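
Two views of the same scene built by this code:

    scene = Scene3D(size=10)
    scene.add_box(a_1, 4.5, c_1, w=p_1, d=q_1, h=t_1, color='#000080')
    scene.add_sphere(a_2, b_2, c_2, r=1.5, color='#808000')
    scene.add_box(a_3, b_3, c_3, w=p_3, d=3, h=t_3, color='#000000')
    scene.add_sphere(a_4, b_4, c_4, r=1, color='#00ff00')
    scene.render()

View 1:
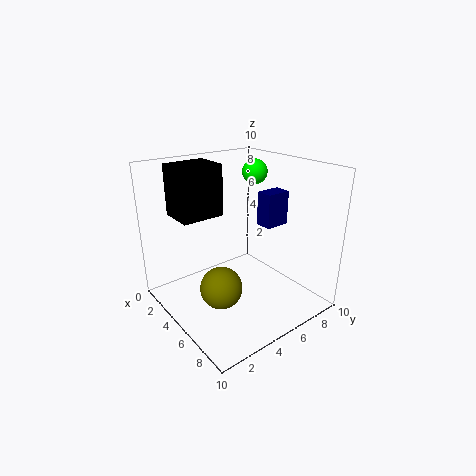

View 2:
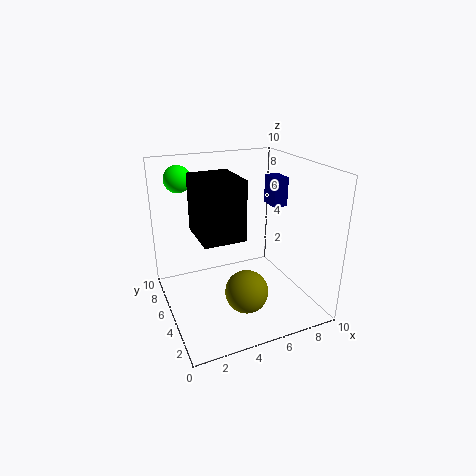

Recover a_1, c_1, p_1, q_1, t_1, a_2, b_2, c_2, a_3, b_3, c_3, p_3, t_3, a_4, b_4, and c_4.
a_1 = 7.5, c_1 = 7, p_1 = 1, q_1 = 1.5, t_1 = 2, a_2 = 5, b_2 = 3.5, c_2 = 1.5, a_3 = 1.5, b_3 = 1.5, c_3 = 6.5, p_3 = 2.5, t_3 = 3.5, a_4 = 2, b_4 = 9, c_4 = 8.5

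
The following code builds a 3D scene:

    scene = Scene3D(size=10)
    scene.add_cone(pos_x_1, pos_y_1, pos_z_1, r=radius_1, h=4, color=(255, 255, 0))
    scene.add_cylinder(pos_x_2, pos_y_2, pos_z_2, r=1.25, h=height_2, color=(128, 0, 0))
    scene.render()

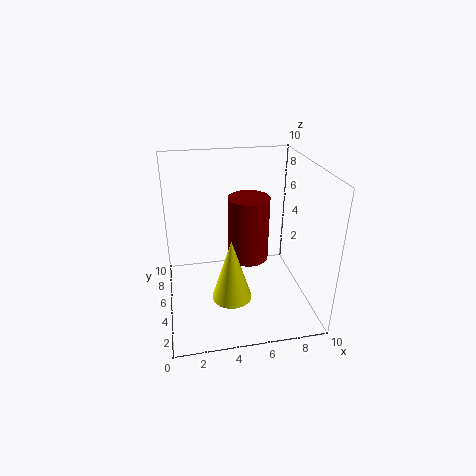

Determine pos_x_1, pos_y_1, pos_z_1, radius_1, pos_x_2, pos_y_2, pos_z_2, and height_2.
pos_x_1 = 4, pos_y_1 = 2, pos_z_1 = 2.5, radius_1 = 1.25, pos_x_2 = 5.25, pos_y_2 = 3, pos_z_2 = 4.75, height_2 = 4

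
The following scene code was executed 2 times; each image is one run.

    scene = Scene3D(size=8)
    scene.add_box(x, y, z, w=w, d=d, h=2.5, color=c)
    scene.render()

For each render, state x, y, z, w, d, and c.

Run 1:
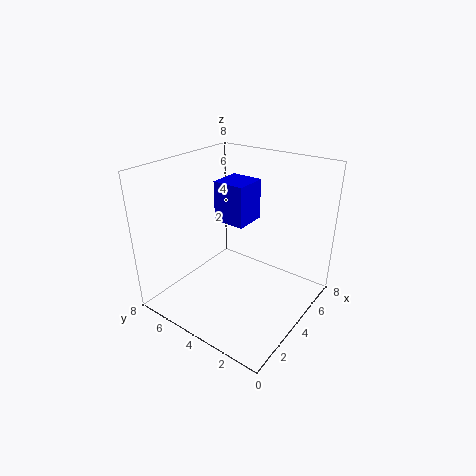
x = 5, y = 4.5, z = 4, w = 2, d = 2, c = 'blue'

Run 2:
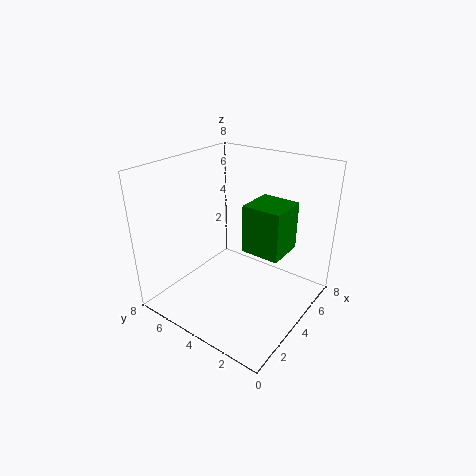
x = 3, y = 1, z = 4, w = 2, d = 2, c = 'green'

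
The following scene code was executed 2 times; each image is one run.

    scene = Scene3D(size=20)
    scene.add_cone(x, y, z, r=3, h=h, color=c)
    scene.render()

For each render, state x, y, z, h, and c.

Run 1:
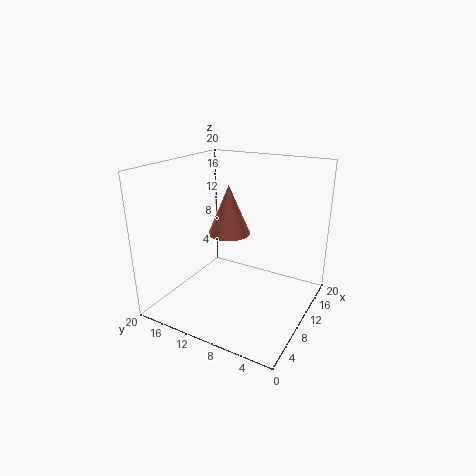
x = 11; y = 12; z = 10; h = 7; c = 'salmon'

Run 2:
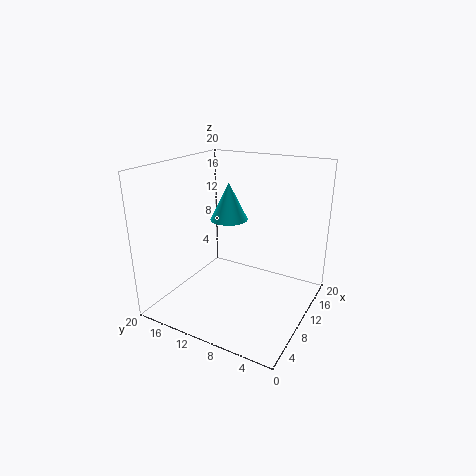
x = 16; y = 15; z = 10; h = 6; c = 'cyan'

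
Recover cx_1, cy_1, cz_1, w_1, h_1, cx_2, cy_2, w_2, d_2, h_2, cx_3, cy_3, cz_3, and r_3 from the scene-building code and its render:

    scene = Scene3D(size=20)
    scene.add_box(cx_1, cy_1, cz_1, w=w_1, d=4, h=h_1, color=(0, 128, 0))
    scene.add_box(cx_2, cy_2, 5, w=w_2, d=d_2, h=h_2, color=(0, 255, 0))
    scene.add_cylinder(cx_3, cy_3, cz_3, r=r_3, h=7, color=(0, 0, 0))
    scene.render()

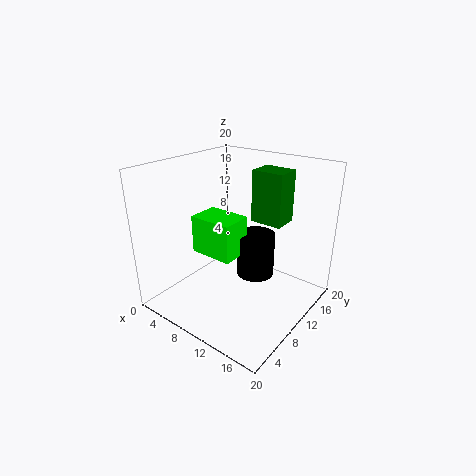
cx_1 = 8
cy_1 = 16
cz_1 = 10
w_1 = 5
h_1 = 8
cx_2 = 1
cy_2 = 10
w_2 = 7
d_2 = 5
h_2 = 6
cx_3 = 9
cy_3 = 16
cz_3 = 1
r_3 = 3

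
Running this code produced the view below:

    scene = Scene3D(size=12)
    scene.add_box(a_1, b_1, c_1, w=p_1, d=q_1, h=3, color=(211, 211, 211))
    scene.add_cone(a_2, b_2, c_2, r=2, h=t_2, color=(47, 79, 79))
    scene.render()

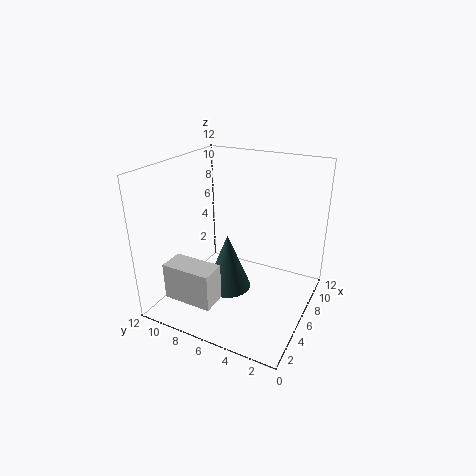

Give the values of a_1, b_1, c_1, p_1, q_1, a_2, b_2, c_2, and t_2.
a_1 = 1; b_1 = 6; c_1 = 2; p_1 = 2; q_1 = 4; a_2 = 6; b_2 = 7; c_2 = 1; t_2 = 5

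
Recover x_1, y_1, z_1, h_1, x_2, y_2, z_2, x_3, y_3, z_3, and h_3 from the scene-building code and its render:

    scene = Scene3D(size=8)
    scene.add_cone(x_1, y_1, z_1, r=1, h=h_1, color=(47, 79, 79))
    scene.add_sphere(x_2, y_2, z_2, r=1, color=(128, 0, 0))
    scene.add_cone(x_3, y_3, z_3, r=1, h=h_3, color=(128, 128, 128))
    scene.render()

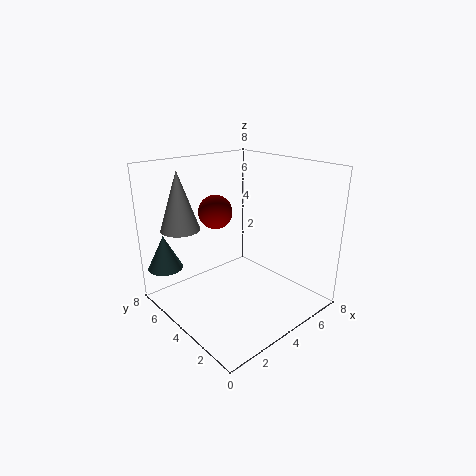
x_1 = 1
y_1 = 7
z_1 = 2
h_1 = 2
x_2 = 4
y_2 = 6
z_2 = 5
x_3 = 1
y_3 = 5
z_3 = 5
h_3 = 3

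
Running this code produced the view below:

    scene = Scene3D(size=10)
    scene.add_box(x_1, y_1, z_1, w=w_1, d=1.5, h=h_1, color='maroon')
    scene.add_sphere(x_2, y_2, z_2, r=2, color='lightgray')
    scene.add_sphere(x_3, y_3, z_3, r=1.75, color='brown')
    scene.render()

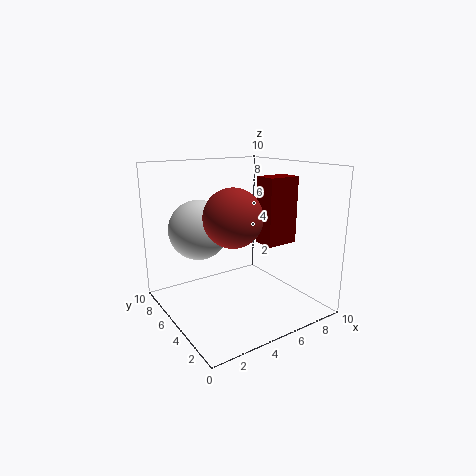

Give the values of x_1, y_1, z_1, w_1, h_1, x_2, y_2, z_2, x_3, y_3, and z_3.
x_1 = 6
y_1 = 2.75
z_1 = 4.75
w_1 = 2.25
h_1 = 4.5
x_2 = 2.5
y_2 = 6
z_2 = 5.75
x_3 = 3
y_3 = 2.5
z_3 = 7.25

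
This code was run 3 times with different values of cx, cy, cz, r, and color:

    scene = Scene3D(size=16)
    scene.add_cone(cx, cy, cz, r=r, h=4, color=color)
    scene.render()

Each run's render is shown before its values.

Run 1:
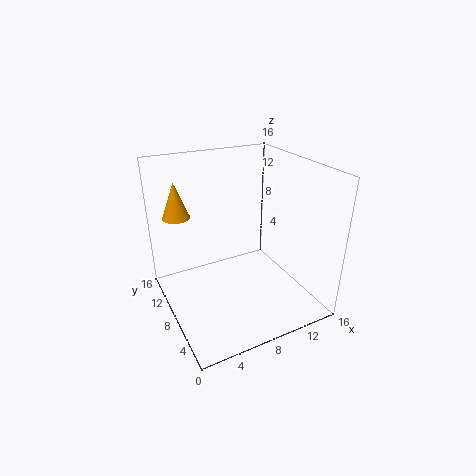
cx = 2.25, cy = 11.5, cz = 10.25, r = 1.5, color = 'orange'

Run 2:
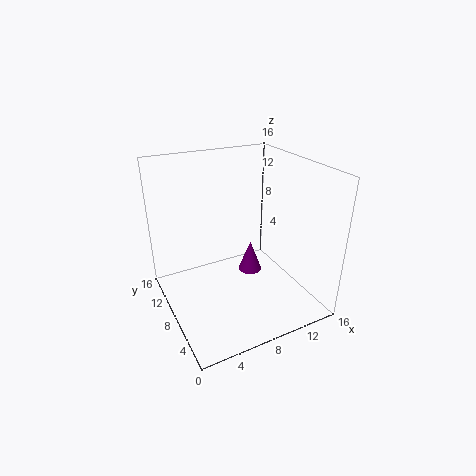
cx = 11.5, cy = 11.25, cz = 1, r = 1.5, color = 'purple'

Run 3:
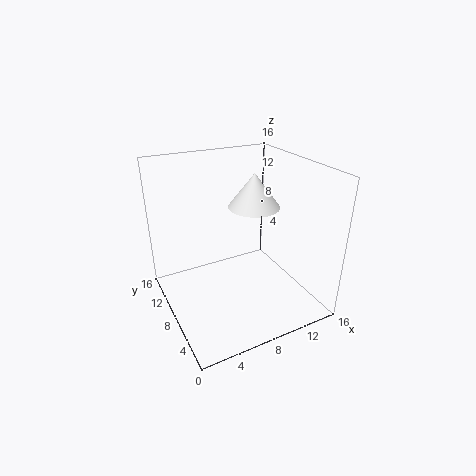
cx = 11, cy = 9.75, cz = 10.5, r = 3, color = 'white'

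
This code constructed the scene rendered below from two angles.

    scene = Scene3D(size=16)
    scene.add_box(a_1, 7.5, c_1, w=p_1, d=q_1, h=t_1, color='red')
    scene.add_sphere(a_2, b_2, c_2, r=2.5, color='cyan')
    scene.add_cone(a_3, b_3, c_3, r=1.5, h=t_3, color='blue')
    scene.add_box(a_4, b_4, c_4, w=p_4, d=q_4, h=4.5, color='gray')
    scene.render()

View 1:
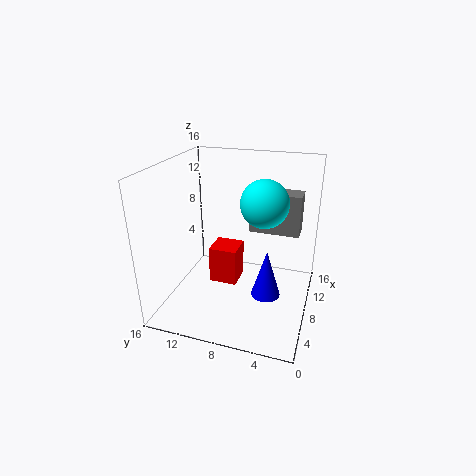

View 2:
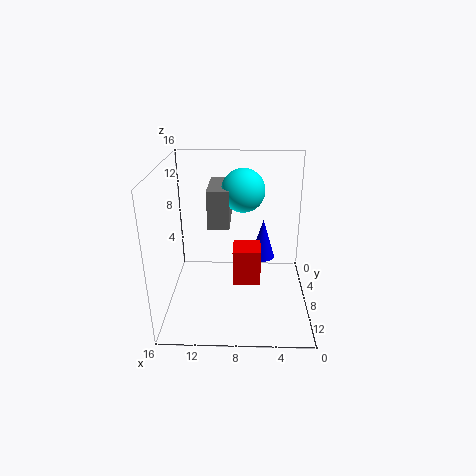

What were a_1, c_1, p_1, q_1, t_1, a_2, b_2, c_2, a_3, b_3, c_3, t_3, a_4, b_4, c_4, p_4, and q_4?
a_1 = 5.5
c_1 = 3.5
p_1 = 3
q_1 = 3
t_1 = 4
a_2 = 7.5
b_2 = 5
c_2 = 12.5
a_3 = 5
b_3 = 4
c_3 = 3.5
t_3 = 5
a_4 = 9
b_4 = 1.5
c_4 = 8.5
p_4 = 2.5
q_4 = 5.5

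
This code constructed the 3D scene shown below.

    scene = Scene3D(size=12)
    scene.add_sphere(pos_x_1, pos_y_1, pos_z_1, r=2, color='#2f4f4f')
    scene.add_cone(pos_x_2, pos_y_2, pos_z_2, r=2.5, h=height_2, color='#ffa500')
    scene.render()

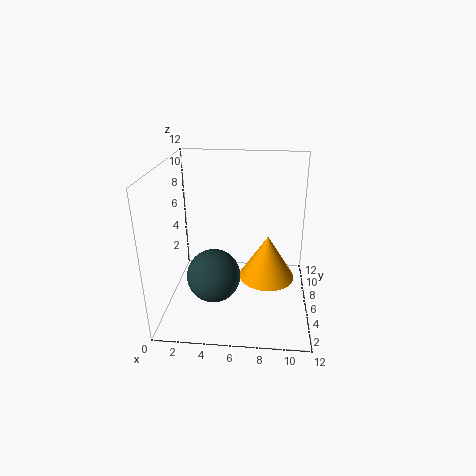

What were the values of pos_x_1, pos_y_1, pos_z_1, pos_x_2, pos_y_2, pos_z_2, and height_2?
pos_x_1 = 4.5; pos_y_1 = 2.5; pos_z_1 = 4.5; pos_x_2 = 8.5; pos_y_2 = 7.5; pos_z_2 = 1.5; height_2 = 4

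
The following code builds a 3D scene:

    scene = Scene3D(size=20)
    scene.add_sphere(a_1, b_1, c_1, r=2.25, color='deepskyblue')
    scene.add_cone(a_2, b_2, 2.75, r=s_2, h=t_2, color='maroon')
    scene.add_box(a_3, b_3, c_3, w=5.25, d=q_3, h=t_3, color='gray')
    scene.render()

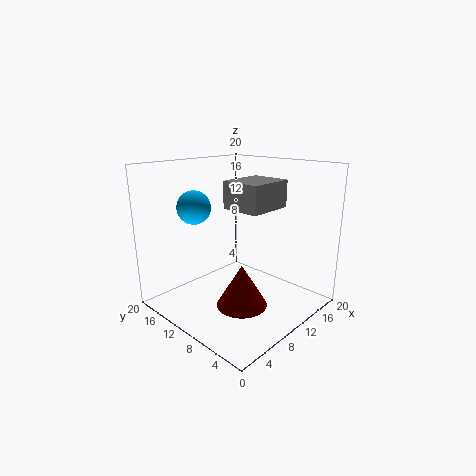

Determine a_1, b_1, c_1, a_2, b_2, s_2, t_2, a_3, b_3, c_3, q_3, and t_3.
a_1 = 5.5; b_1 = 13.75; c_1 = 14.5; a_2 = 6.5; b_2 = 6; s_2 = 3.25; t_2 = 5.5; a_3 = 3.25; b_3 = 1.25; c_3 = 16.25; q_3 = 4.5; t_3 = 3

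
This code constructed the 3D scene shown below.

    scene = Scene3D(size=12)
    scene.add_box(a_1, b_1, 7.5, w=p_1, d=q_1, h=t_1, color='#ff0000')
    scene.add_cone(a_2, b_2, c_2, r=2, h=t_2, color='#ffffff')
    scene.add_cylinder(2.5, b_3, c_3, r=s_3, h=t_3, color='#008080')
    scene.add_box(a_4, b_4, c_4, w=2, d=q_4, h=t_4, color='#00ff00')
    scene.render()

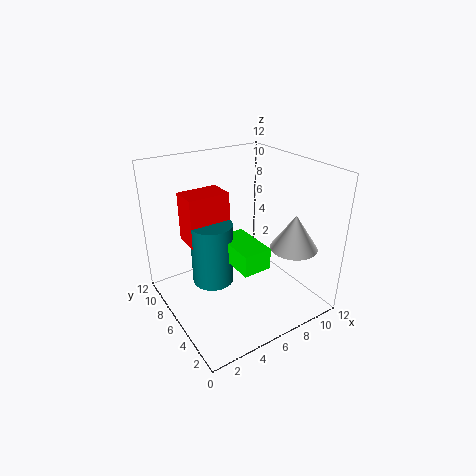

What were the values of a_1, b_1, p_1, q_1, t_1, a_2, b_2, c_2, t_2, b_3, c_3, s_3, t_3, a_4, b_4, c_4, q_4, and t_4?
a_1 = 1, b_1 = 4, p_1 = 3, q_1 = 2, t_1 = 3.5, a_2 = 10, b_2 = 3.5, c_2 = 5, t_2 = 3, b_3 = 4, c_3 = 4.5, s_3 = 1.5, t_3 = 4.5, a_4 = 3, b_4 = 0.5, c_4 = 6.5, q_4 = 3.5, t_4 = 1.5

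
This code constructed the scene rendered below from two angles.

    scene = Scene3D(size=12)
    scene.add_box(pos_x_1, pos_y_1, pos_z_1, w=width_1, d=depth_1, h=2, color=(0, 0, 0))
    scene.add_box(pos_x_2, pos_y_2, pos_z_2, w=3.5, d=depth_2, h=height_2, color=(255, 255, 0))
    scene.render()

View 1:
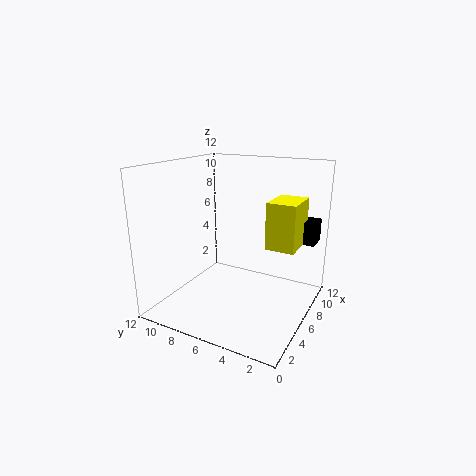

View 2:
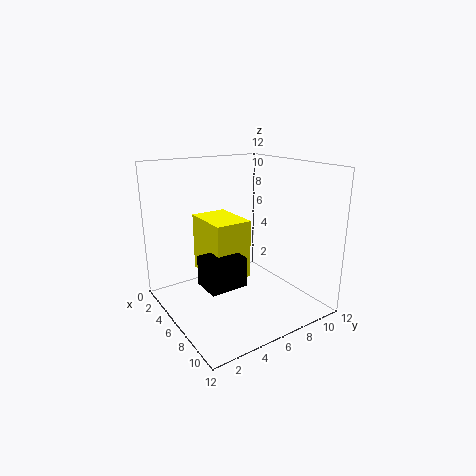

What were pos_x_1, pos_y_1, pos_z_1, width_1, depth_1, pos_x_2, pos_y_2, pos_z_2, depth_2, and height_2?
pos_x_1 = 9.5, pos_y_1 = 0.5, pos_z_1 = 5, width_1 = 2, depth_1 = 2.5, pos_x_2 = 7, pos_y_2 = 1.5, pos_z_2 = 5, depth_2 = 2.5, height_2 = 4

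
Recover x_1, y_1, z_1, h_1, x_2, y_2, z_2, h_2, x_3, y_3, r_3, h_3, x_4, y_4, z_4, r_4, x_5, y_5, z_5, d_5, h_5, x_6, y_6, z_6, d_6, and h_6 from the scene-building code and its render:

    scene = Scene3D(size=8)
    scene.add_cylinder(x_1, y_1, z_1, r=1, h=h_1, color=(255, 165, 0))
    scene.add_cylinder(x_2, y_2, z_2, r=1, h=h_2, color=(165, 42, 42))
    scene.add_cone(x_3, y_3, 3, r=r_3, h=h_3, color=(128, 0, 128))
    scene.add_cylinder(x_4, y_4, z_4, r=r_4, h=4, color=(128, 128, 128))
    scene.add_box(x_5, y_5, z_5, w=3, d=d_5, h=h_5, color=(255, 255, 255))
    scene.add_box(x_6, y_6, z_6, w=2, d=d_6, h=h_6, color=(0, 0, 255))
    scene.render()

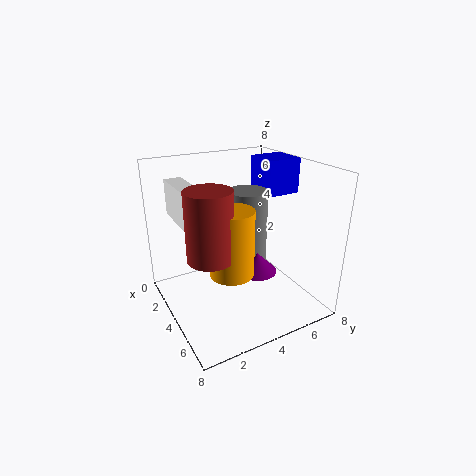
x_1 = 7; y_1 = 2; z_1 = 4; h_1 = 3; x_2 = 7; y_2 = 1; z_2 = 5; h_2 = 3; x_3 = 6; y_3 = 4; r_3 = 1; h_3 = 1; x_4 = 5; y_4 = 4; z_4 = 3; r_4 = 1; x_5 = 1; y_5 = 1; z_5 = 5; d_5 = 1; h_5 = 2; x_6 = 2; y_6 = 6; z_6 = 6; d_6 = 2; h_6 = 2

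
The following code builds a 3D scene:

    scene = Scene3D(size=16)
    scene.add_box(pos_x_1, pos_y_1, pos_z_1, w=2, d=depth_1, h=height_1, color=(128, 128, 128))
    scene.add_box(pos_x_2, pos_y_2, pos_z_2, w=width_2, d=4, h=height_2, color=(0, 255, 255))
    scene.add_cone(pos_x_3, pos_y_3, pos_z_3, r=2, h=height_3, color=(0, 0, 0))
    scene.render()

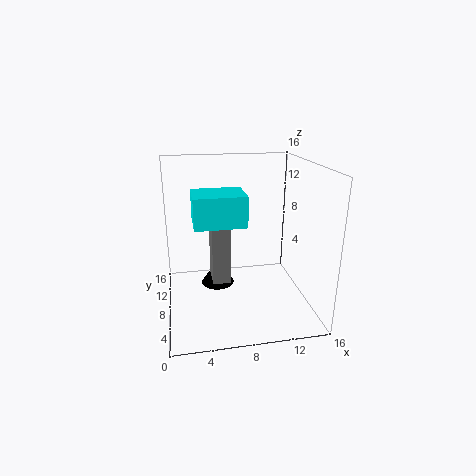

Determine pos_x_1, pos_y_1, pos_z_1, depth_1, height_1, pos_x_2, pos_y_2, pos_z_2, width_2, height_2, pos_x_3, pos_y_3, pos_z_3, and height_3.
pos_x_1 = 5
pos_y_1 = 7
pos_z_1 = 3
depth_1 = 3
height_1 = 7
pos_x_2 = 3
pos_y_2 = 3
pos_z_2 = 11
width_2 = 5
height_2 = 3
pos_x_3 = 6
pos_y_3 = 11
pos_z_3 = 1
height_3 = 3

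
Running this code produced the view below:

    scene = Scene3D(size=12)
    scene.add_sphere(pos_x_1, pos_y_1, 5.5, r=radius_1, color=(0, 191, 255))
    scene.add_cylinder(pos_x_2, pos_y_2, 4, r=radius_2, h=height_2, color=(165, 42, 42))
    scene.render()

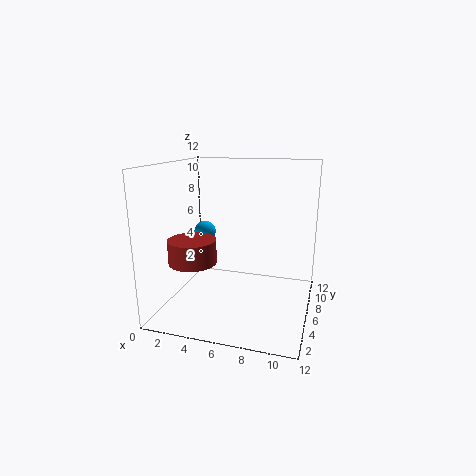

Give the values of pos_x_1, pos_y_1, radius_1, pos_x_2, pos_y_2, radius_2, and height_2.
pos_x_1 = 2; pos_y_1 = 8.5; radius_1 = 1; pos_x_2 = 2.5; pos_y_2 = 4.5; radius_2 = 2; height_2 = 2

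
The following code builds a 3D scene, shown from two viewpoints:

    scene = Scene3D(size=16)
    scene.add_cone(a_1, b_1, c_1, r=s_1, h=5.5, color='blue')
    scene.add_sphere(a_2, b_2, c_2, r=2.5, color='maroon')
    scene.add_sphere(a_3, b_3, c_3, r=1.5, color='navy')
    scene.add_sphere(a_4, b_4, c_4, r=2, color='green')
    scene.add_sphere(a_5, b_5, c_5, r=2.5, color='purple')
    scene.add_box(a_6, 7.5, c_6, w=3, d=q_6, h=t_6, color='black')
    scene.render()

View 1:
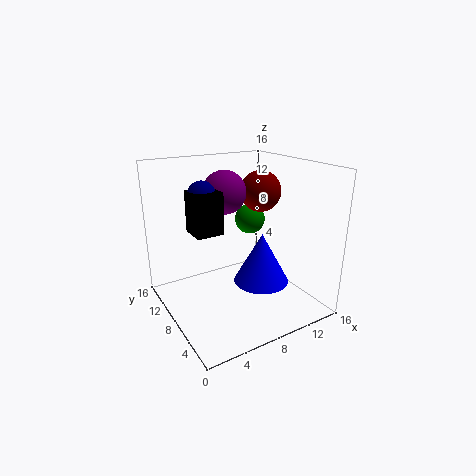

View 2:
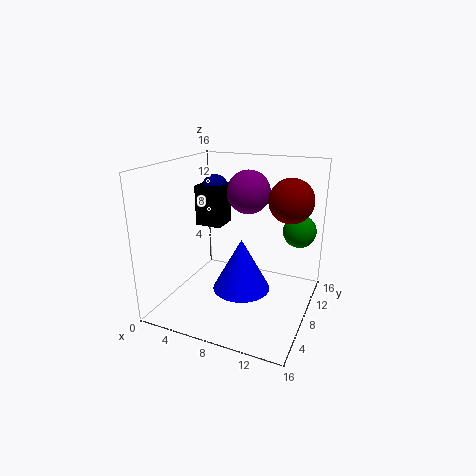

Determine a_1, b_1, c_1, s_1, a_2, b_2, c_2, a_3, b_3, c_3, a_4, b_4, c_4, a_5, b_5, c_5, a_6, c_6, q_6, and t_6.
a_1 = 9.5
b_1 = 5.5
c_1 = 3.5
s_1 = 3
a_2 = 13
b_2 = 11
c_2 = 12
a_3 = 4.5
b_3 = 9.5
c_3 = 13
a_4 = 13.5
b_4 = 14
c_4 = 7.5
a_5 = 8
b_5 = 11
c_5 = 12.5
a_6 = 3
c_6 = 9
q_6 = 3
t_6 = 4.5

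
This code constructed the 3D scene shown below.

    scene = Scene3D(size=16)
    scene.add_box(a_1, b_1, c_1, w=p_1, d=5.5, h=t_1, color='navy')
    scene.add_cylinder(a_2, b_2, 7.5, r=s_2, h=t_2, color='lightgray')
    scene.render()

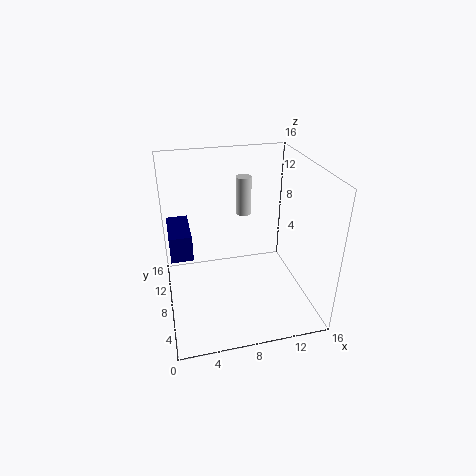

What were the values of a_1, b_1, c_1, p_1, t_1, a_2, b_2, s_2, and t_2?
a_1 = 0.5
b_1 = 8.5
c_1 = 5.5
p_1 = 2.5
t_1 = 3
a_2 = 10.5
b_2 = 15
s_2 = 1
t_2 = 5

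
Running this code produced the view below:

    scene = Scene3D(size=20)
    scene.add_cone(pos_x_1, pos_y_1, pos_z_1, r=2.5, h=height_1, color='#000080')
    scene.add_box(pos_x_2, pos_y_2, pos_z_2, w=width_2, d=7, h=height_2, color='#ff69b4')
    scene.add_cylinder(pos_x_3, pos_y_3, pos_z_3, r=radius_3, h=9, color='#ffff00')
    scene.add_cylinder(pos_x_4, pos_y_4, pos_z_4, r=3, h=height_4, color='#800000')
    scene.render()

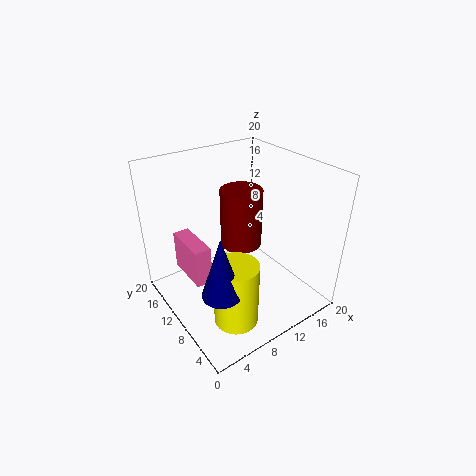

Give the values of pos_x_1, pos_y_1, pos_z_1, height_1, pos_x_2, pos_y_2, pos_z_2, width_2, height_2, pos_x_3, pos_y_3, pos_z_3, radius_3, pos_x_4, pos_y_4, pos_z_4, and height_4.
pos_x_1 = 4; pos_y_1 = 5; pos_z_1 = 6.5; height_1 = 8; pos_x_2 = 4.5; pos_y_2 = 12.5; pos_z_2 = 2; width_2 = 2.5; height_2 = 6; pos_x_3 = 6.5; pos_y_3 = 5.5; pos_z_3 = 0.5; radius_3 = 3; pos_x_4 = 12; pos_y_4 = 12; pos_z_4 = 7.5; height_4 = 8.5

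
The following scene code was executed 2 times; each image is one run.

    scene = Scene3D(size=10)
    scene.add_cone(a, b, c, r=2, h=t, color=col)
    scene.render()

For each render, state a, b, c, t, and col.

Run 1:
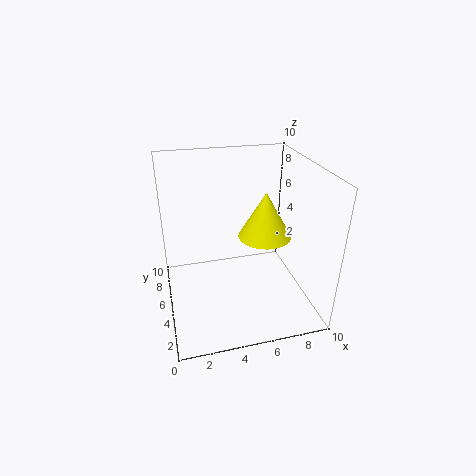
a = 7.5, b = 6.5, c = 4, t = 3.5, col = 'yellow'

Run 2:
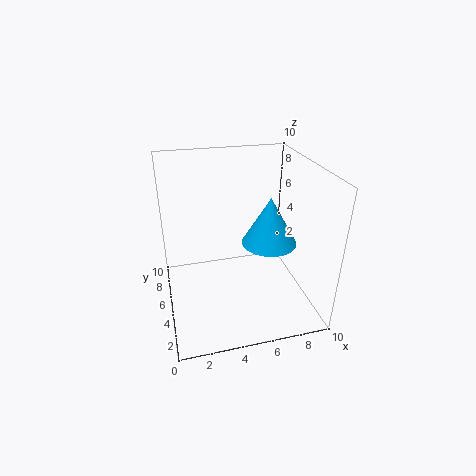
a = 7.5, b = 5.5, c = 4, t = 3.5, col = 'deepskyblue'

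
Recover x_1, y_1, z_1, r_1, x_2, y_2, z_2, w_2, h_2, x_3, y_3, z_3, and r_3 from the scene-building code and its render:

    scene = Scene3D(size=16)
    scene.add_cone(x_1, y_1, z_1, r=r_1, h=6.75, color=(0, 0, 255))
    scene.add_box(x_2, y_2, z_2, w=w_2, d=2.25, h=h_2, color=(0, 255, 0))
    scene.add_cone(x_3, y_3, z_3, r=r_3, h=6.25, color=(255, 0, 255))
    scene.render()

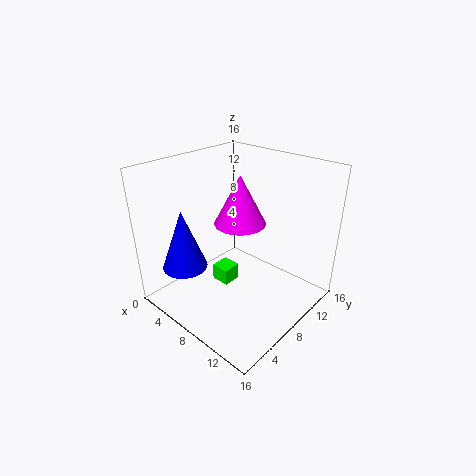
x_1 = 4
y_1 = 3.5
z_1 = 4.75
r_1 = 2.5
x_2 = 4.25
y_2 = 7.5
z_2 = 1
w_2 = 2.25
h_2 = 2
x_3 = 4.75
y_3 = 12
z_3 = 7.25
r_3 = 3.25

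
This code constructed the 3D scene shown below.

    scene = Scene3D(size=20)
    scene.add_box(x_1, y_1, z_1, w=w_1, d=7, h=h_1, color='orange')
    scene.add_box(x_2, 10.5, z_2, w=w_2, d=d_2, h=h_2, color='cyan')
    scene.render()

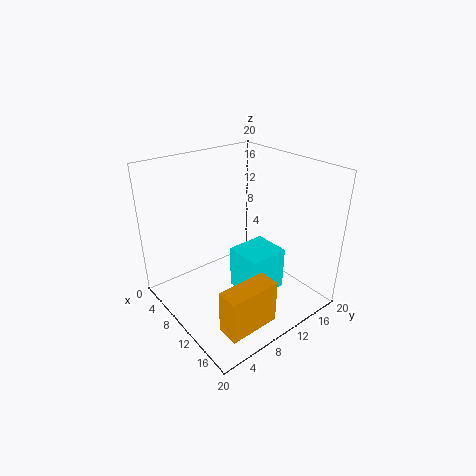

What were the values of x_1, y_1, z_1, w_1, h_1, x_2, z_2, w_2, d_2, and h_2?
x_1 = 15; y_1 = 3; z_1 = 1; w_1 = 3; h_1 = 6; x_2 = 7.5; z_2 = 0.5; w_2 = 5.5; d_2 = 6; h_2 = 6.5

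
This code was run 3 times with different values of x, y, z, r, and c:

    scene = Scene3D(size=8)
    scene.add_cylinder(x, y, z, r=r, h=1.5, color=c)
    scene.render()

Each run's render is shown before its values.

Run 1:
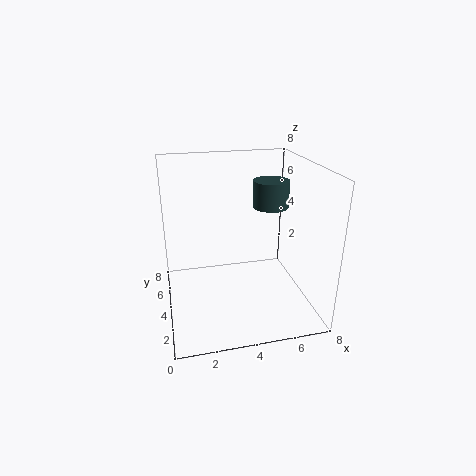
x = 6, y = 4.5, z = 5.5, r = 1, c = 'darkslategray'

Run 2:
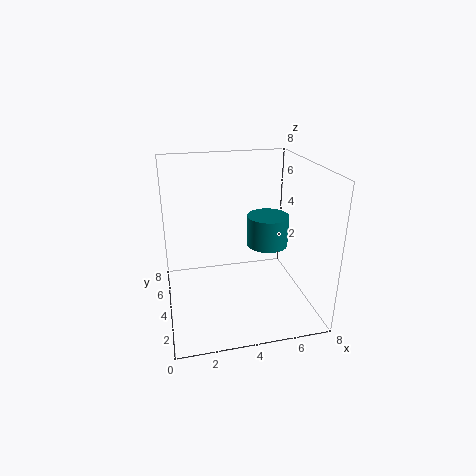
x = 5, y = 2, z = 4.5, r = 1, c = 'teal'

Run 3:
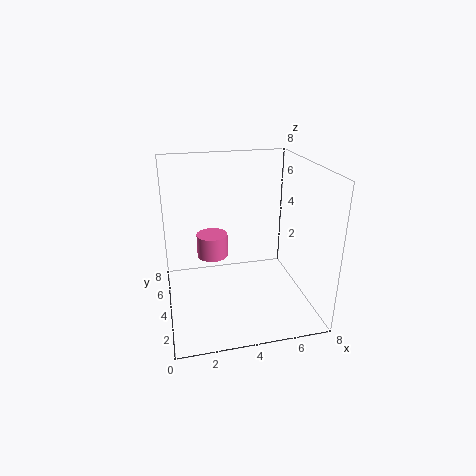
x = 3, y = 7, z = 1.5, r = 1, c = 'hotpink'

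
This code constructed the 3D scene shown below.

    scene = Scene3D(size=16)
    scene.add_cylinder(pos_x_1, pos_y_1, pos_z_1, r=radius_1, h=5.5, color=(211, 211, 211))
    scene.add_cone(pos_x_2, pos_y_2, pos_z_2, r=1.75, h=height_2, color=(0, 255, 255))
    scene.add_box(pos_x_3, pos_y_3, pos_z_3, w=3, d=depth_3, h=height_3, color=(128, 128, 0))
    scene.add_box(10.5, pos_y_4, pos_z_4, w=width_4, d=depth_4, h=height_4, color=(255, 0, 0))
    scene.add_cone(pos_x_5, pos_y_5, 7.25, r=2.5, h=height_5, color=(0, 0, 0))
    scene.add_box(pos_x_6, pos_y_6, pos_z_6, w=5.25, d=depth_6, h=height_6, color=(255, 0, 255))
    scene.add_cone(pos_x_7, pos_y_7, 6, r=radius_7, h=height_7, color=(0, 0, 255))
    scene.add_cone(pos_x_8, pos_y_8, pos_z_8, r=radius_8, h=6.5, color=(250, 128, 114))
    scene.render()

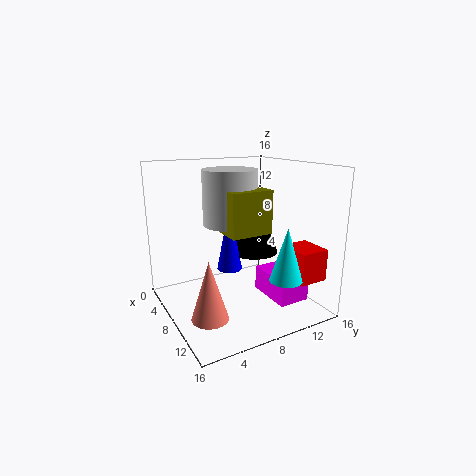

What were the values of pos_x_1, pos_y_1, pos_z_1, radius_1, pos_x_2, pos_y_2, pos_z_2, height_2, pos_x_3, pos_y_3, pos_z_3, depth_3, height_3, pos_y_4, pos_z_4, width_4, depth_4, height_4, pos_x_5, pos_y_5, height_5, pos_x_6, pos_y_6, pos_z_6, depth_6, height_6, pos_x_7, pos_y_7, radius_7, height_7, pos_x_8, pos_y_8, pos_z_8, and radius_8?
pos_x_1 = 9.5, pos_y_1 = 6.25, pos_z_1 = 10.25, radius_1 = 2.75, pos_x_2 = 13, pos_y_2 = 11, pos_z_2 = 4.25, height_2 = 5.75, pos_x_3 = 10, pos_y_3 = 4.75, pos_z_3 = 9.75, depth_3 = 4.25, height_3 = 4.25, pos_y_4 = 12.25, pos_z_4 = 3.75, width_4 = 3.75, depth_4 = 3.25, height_4 = 3.5, pos_x_5 = 10.5, pos_y_5 = 8.5, height_5 = 5.75, pos_x_6 = 8.25, pos_y_6 = 10.25, pos_z_6 = 1.5, depth_6 = 3.5, height_6 = 2.75, pos_x_7 = 10.75, pos_y_7 = 5.5, radius_7 = 1.25, height_7 = 6.5, pos_x_8 = 10, pos_y_8 = 3.5, pos_z_8 = 0.25, radius_8 = 2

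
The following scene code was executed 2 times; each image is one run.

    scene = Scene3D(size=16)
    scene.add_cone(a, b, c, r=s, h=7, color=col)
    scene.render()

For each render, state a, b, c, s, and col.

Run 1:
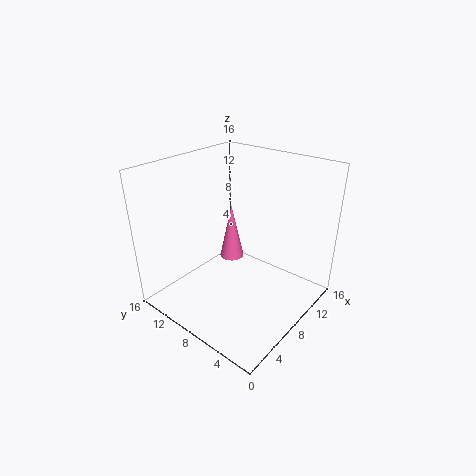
a = 11
b = 11.5
c = 3
s = 1.5
col = 'hotpink'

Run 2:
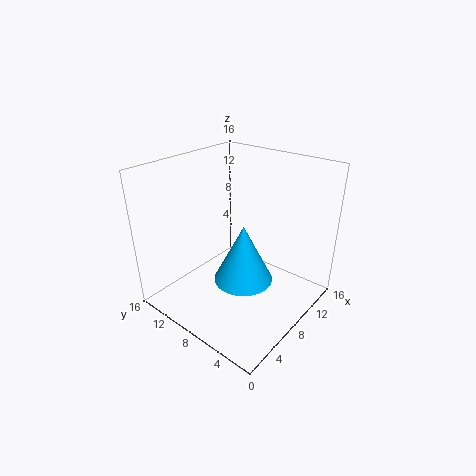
a = 9
b = 8
c = 2
s = 3.5
col = 'deepskyblue'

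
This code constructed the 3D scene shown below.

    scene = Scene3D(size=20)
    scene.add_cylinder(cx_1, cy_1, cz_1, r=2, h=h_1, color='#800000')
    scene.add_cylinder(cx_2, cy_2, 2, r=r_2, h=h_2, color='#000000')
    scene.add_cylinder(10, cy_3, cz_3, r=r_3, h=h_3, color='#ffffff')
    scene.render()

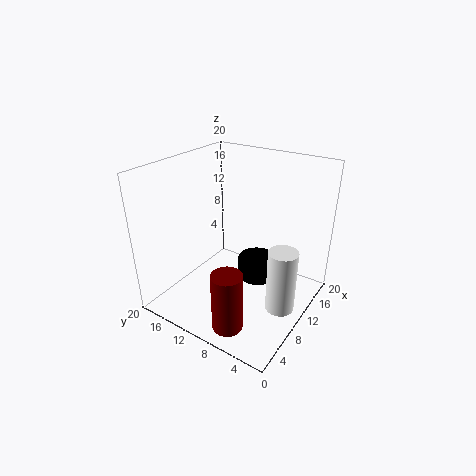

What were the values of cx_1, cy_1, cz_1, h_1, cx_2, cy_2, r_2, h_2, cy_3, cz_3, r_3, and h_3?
cx_1 = 3
cy_1 = 7
cz_1 = 1
h_1 = 8
cx_2 = 14
cy_2 = 9
r_2 = 3
h_2 = 3
cy_3 = 3
cz_3 = 1
r_3 = 2
h_3 = 9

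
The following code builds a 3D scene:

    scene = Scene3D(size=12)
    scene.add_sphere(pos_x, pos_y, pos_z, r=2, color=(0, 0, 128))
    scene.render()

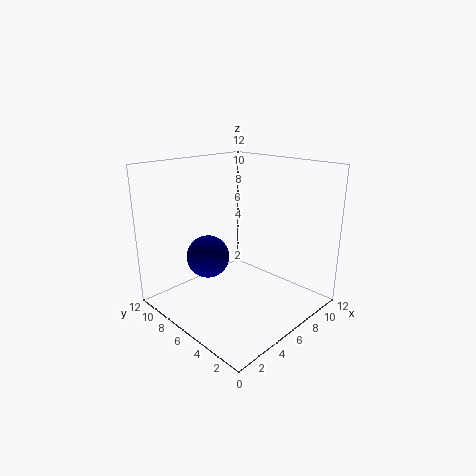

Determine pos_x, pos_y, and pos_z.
pos_x = 6
pos_y = 10
pos_z = 3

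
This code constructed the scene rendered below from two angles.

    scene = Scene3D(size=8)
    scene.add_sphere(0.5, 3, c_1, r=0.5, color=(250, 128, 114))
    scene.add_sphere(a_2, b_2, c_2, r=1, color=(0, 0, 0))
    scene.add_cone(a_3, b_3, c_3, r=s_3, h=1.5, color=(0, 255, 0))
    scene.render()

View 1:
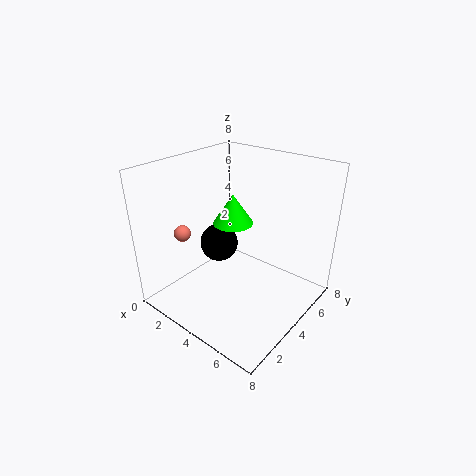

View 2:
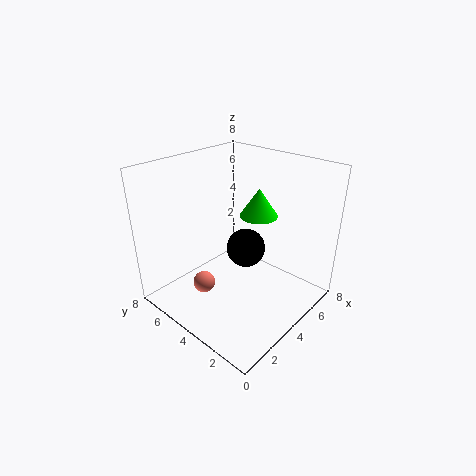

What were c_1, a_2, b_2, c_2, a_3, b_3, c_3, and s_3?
c_1 = 3.5, a_2 = 3.5, b_2 = 3, c_2 = 4, a_3 = 4.5, b_3 = 3, c_3 = 5.5, s_3 = 1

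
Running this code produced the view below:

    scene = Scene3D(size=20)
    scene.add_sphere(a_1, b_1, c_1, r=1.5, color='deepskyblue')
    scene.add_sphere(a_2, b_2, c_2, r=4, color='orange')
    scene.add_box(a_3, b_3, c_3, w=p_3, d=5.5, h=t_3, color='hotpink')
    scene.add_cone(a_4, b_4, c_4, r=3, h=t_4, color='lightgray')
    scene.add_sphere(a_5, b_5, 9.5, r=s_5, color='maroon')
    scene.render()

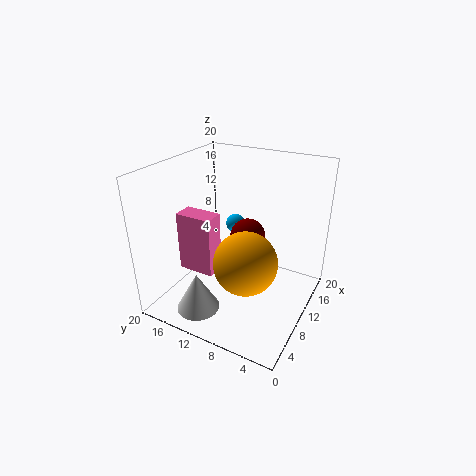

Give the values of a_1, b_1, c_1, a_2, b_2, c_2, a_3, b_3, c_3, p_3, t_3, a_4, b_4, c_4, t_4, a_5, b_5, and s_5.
a_1 = 16.5, b_1 = 14, c_1 = 8.5, a_2 = 5.5, b_2 = 6.5, c_2 = 9.5, a_3 = 8, b_3 = 13.5, c_3 = 3.5, p_3 = 3, t_3 = 9, a_4 = 4.5, b_4 = 13.5, c_4 = 0.5, t_4 = 5.5, a_5 = 12, b_5 = 9.5, s_5 = 2.5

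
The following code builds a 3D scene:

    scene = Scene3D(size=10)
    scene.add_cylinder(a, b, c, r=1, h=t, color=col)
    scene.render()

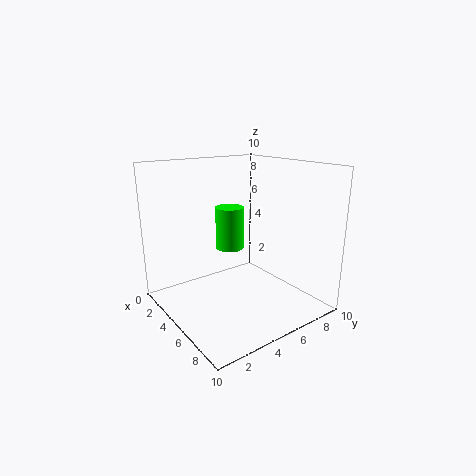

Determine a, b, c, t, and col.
a = 4; b = 5; c = 4; t = 3; col = 'lime'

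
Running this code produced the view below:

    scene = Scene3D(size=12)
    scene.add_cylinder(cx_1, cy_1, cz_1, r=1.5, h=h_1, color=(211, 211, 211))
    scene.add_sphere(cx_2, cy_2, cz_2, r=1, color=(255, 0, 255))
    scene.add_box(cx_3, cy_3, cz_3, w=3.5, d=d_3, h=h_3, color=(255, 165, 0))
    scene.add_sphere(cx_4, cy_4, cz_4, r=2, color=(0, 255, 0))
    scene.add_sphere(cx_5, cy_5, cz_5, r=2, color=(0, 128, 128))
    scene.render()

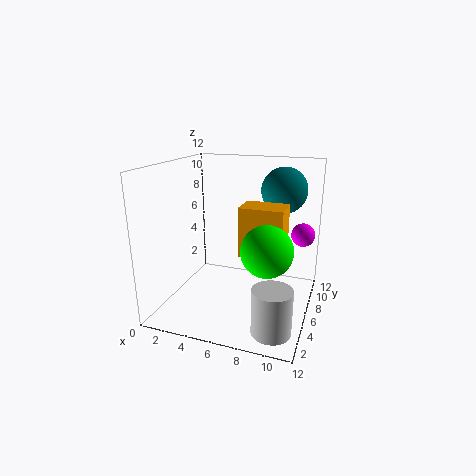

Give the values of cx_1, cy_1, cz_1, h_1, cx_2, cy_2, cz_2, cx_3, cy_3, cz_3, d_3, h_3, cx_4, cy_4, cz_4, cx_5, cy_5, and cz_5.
cx_1 = 10, cy_1 = 2, cz_1 = 0.5, h_1 = 3.5, cx_2 = 11, cy_2 = 8.5, cz_2 = 6, cx_3 = 6.5, cy_3 = 4.5, cz_3 = 5, d_3 = 2.5, h_3 = 4, cx_4 = 9, cy_4 = 4, cz_4 = 6, cx_5 = 9, cy_5 = 9.5, cz_5 = 9.5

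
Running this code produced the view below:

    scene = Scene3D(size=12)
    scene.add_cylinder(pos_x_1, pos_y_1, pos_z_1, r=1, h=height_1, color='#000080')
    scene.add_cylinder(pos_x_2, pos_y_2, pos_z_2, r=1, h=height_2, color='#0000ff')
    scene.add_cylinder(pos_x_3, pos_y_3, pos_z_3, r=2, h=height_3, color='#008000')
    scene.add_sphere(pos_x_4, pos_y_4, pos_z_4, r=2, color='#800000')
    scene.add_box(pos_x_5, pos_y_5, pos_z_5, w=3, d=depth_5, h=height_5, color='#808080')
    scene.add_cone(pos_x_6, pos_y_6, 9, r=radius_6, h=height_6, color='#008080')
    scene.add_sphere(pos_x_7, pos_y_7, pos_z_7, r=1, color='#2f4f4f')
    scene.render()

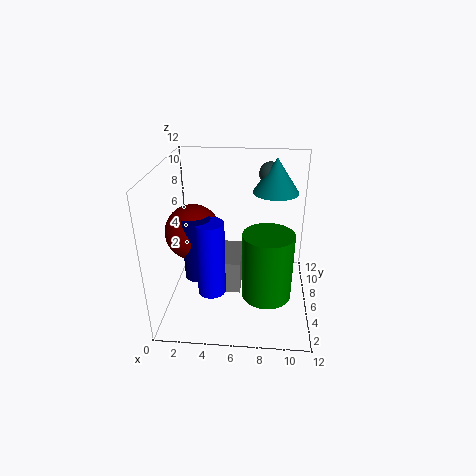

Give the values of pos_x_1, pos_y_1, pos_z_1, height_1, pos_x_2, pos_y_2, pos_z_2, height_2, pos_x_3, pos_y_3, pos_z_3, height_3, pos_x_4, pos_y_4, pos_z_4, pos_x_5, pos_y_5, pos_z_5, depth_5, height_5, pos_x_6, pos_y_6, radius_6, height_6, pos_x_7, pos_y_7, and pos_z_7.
pos_x_1 = 3.5
pos_y_1 = 2
pos_z_1 = 5
height_1 = 4.5
pos_x_2 = 4.5
pos_y_2 = 1.5
pos_z_2 = 4
height_2 = 5.5
pos_x_3 = 8.5
pos_y_3 = 4
pos_z_3 = 2
height_3 = 5.5
pos_x_4 = 3
pos_y_4 = 3
pos_z_4 = 8
pos_x_5 = 3.5
pos_y_5 = 2
pos_z_5 = 3.5
depth_5 = 3.5
height_5 = 2.5
pos_x_6 = 9
pos_y_6 = 9
radius_6 = 2
height_6 = 3
pos_x_7 = 8.5
pos_y_7 = 9.5
pos_z_7 = 10.5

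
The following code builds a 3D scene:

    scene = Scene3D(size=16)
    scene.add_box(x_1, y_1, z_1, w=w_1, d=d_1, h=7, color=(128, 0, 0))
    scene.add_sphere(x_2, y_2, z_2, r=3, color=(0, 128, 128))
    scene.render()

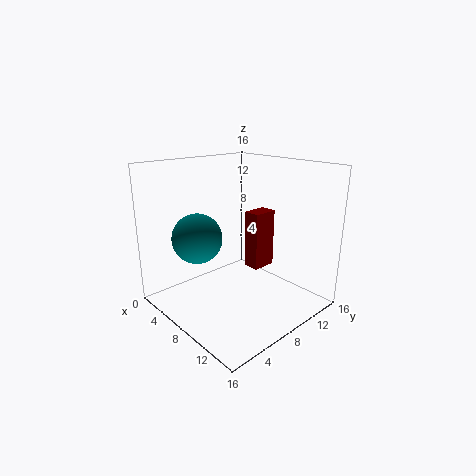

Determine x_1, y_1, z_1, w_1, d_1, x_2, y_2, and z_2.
x_1 = 6, y_1 = 11, z_1 = 3, w_1 = 2, d_1 = 3, x_2 = 3, y_2 = 6, z_2 = 7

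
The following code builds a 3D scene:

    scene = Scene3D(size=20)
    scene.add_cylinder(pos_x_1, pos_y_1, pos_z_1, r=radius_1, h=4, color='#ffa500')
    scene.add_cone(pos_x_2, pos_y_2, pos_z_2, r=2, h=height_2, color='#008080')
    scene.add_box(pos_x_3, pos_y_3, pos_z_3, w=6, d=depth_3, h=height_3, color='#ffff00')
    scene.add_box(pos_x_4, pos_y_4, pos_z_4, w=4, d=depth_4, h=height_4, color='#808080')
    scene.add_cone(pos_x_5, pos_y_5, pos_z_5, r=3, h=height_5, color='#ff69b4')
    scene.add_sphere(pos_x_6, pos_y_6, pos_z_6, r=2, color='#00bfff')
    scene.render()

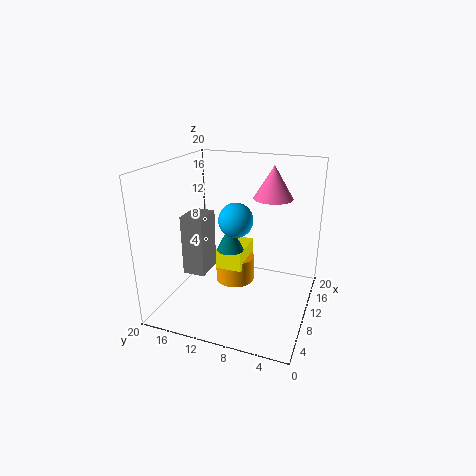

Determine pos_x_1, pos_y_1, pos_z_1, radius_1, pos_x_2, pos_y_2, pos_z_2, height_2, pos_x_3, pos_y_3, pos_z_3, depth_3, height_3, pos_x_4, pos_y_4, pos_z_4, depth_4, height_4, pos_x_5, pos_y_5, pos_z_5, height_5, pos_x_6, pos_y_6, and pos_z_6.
pos_x_1 = 14; pos_y_1 = 12; pos_z_1 = 1; radius_1 = 3; pos_x_2 = 12; pos_y_2 = 12; pos_z_2 = 7; height_2 = 4; pos_x_3 = 11; pos_y_3 = 10; pos_z_3 = 4; depth_3 = 4; height_3 = 3; pos_x_4 = 5; pos_y_4 = 13; pos_z_4 = 6; depth_4 = 3; height_4 = 8; pos_x_5 = 17; pos_y_5 = 7; pos_z_5 = 14; height_5 = 5; pos_x_6 = 4; pos_y_6 = 8; pos_z_6 = 15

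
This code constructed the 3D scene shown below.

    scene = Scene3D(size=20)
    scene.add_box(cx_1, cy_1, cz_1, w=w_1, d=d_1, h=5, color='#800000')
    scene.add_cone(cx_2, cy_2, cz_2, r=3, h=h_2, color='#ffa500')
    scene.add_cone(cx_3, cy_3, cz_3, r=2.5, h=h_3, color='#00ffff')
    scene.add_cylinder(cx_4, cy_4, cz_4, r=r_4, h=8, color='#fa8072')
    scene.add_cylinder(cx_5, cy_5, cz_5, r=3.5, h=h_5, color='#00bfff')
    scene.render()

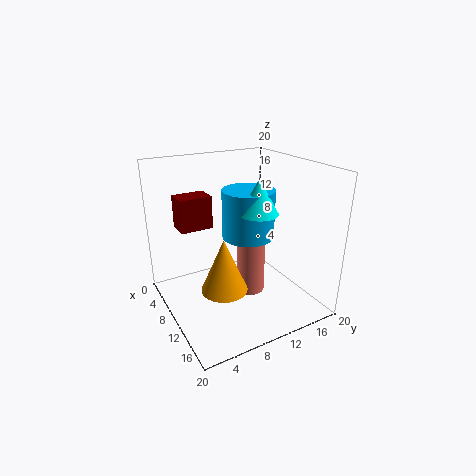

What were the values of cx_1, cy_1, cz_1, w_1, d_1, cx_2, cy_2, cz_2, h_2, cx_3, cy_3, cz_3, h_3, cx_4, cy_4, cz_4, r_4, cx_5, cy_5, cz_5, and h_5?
cx_1 = 0.5, cy_1 = 4, cz_1 = 9.5, w_1 = 3.5, d_1 = 5, cx_2 = 13.5, cy_2 = 6, cz_2 = 5, h_2 = 7, cx_3 = 13.5, cy_3 = 11, cz_3 = 14.5, h_3 = 4.5, cx_4 = 11, cy_4 = 11.5, cz_4 = 2, r_4 = 2, cx_5 = 11, cy_5 = 11, cz_5 = 10.5, h_5 = 6.5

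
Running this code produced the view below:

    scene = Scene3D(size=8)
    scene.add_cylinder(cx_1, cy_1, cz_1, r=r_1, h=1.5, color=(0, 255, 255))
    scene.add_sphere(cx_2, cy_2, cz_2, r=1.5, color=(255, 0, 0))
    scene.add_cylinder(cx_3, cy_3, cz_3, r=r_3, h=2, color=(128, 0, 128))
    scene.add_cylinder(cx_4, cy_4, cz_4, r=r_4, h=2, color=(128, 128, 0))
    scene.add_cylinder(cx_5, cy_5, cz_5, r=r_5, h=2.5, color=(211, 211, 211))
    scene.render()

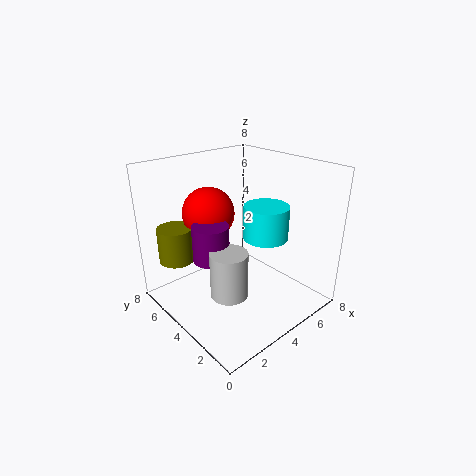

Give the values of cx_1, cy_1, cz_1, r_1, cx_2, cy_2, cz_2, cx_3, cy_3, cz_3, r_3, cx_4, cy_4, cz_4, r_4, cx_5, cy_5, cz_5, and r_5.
cx_1 = 3
cy_1 = 1
cz_1 = 5.5
r_1 = 1
cx_2 = 3.5
cy_2 = 6
cz_2 = 5
cx_3 = 2.5
cy_3 = 4.5
cz_3 = 3
r_3 = 1
cx_4 = 1.5
cy_4 = 6.5
cz_4 = 2.5
r_4 = 1
cx_5 = 2.5
cy_5 = 3
cz_5 = 1.5
r_5 = 1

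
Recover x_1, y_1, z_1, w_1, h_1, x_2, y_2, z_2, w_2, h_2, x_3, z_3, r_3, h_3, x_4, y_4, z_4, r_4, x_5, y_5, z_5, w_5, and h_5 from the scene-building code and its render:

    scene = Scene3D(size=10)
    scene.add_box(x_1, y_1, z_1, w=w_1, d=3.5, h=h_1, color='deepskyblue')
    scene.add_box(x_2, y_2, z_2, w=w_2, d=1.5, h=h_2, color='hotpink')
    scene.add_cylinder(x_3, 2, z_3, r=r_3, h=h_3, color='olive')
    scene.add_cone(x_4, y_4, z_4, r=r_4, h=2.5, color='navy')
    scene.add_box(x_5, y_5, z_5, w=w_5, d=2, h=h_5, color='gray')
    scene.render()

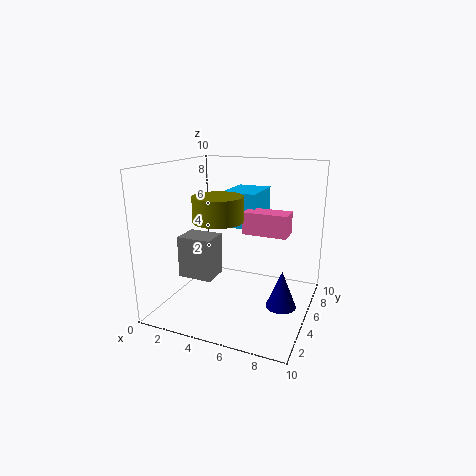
x_1 = 3.5, y_1 = 5.5, z_1 = 5.5, w_1 = 2.5, h_1 = 2.5, x_2 = 5.5, y_2 = 4.5, z_2 = 5.5, w_2 = 3, h_2 = 1.5, x_3 = 5, z_3 = 7, r_3 = 1.5, h_3 = 1.5, x_4 = 8.5, y_4 = 4, z_4 = 1, r_4 = 1, x_5 = 1, y_5 = 3.5, z_5 = 2, w_5 = 2.5, h_5 = 3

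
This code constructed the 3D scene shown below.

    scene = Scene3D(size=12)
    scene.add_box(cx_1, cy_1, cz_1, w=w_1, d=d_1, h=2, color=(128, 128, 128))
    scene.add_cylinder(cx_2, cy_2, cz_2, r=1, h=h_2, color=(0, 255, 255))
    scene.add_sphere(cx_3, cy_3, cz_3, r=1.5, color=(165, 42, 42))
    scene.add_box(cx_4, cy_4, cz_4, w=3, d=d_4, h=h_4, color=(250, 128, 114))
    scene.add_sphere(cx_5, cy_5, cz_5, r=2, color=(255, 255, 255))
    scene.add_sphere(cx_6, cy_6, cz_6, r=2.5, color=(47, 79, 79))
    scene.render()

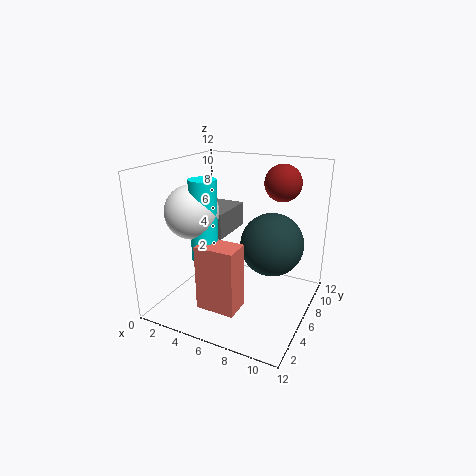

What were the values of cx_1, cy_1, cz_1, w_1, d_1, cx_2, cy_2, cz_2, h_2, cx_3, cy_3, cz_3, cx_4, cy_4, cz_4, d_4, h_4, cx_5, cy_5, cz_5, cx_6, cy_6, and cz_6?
cx_1 = 1.5; cy_1 = 4; cz_1 = 6.5; w_1 = 4; d_1 = 4; cx_2 = 5; cy_2 = 2.5; cz_2 = 5.5; h_2 = 6; cx_3 = 9; cy_3 = 8; cz_3 = 10.5; cx_4 = 5; cy_4 = 1; cz_4 = 2; d_4 = 2; h_4 = 5; cx_5 = 4; cy_5 = 2.5; cz_5 = 9; cx_6 = 9; cy_6 = 6; cz_6 = 6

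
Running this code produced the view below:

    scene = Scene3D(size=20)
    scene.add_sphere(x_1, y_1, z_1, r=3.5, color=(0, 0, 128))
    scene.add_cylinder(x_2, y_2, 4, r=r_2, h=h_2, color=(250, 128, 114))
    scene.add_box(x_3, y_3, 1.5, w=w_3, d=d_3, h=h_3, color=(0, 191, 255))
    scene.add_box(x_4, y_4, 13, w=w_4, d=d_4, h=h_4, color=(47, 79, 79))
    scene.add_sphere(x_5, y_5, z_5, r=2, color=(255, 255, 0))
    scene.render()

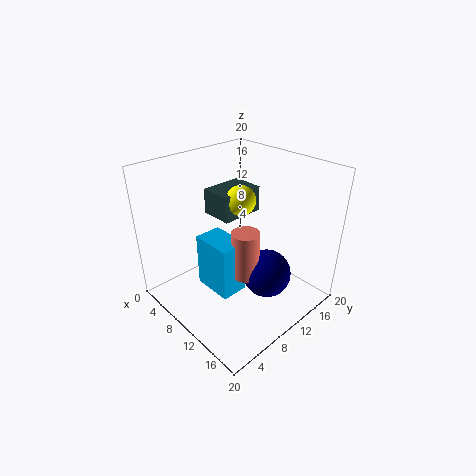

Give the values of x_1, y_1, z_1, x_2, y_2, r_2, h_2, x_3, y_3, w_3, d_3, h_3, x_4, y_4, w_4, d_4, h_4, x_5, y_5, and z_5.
x_1 = 13; y_1 = 13; z_1 = 4; x_2 = 11; y_2 = 10.5; r_2 = 2; h_2 = 7; x_3 = 5; y_3 = 6.5; w_3 = 6; d_3 = 4; h_3 = 8; x_4 = 5.5; y_4 = 8; w_4 = 4.5; d_4 = 6; h_4 = 3.5; x_5 = 10; y_5 = 10.5; z_5 = 15.5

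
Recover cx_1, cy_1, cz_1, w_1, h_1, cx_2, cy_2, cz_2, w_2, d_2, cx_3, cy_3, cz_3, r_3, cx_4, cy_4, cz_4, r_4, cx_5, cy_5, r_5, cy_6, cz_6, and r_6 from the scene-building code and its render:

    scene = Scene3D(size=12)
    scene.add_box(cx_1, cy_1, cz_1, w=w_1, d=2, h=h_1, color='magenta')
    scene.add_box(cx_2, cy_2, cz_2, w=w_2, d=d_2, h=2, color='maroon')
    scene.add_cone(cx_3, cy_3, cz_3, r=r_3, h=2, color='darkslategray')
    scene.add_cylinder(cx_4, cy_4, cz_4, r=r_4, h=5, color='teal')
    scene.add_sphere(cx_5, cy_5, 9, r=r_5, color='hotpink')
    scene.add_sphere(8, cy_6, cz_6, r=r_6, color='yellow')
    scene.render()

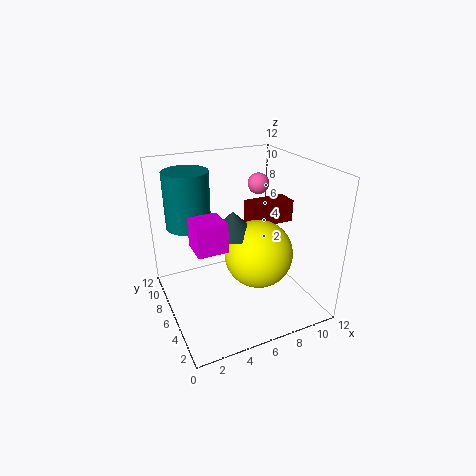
cx_1 = 1, cy_1 = 1, cz_1 = 8, w_1 = 2, h_1 = 2, cx_2 = 8, cy_2 = 7, cz_2 = 6, w_2 = 4, d_2 = 2, cx_3 = 6, cy_3 = 7, cz_3 = 6, r_3 = 2, cx_4 = 3, cy_4 = 10, cz_4 = 6, r_4 = 2, cx_5 = 10, cy_5 = 10, r_5 = 1, cy_6 = 6, cz_6 = 4, r_6 = 3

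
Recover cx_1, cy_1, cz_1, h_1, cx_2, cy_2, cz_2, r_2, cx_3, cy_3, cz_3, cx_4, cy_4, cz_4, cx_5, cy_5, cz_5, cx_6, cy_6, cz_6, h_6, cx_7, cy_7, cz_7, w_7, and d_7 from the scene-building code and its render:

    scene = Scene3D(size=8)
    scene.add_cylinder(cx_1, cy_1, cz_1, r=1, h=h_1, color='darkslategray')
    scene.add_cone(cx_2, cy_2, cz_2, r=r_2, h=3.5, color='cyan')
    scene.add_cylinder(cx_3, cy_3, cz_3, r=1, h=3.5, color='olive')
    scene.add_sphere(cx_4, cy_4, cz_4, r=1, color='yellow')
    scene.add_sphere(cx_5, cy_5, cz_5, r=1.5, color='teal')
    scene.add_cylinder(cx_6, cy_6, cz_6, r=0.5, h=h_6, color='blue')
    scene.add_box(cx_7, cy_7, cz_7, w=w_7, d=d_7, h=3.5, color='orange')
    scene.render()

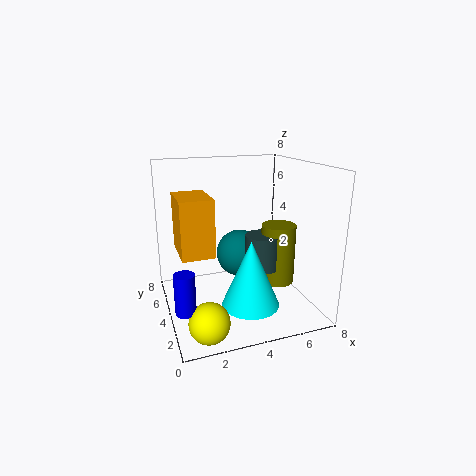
cx_1 = 5.5
cy_1 = 4
cz_1 = 2
h_1 = 2
cx_2 = 4
cy_2 = 2
cz_2 = 1
r_2 = 1.5
cx_3 = 6.5
cy_3 = 4
cz_3 = 1
cx_4 = 1.5
cy_4 = 1
cz_4 = 1
cx_5 = 5
cy_5 = 6.5
cz_5 = 2
cx_6 = 0.5
cy_6 = 1.5
cz_6 = 1.5
h_6 = 2
cx_7 = 1
cy_7 = 5
cz_7 = 2.5
w_7 = 2
d_7 = 3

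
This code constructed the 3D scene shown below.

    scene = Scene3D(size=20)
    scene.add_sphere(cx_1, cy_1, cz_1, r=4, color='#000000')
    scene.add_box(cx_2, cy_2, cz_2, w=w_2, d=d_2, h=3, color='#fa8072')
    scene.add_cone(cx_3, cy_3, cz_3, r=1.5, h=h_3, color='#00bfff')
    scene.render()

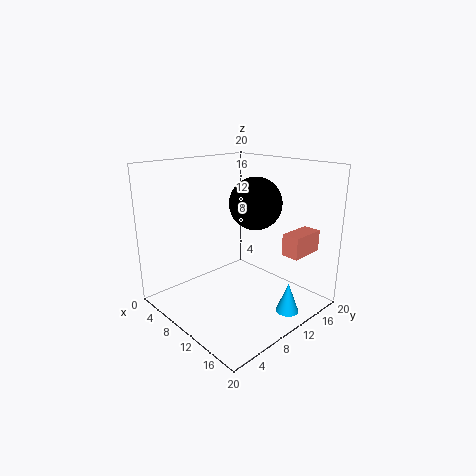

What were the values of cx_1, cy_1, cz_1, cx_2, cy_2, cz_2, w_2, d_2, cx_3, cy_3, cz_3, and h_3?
cx_1 = 8, cy_1 = 15.5, cz_1 = 13.5, cx_2 = 15, cy_2 = 13.5, cz_2 = 8, w_2 = 2.5, d_2 = 5, cx_3 = 18, cy_3 = 11.5, cz_3 = 1.5, h_3 = 4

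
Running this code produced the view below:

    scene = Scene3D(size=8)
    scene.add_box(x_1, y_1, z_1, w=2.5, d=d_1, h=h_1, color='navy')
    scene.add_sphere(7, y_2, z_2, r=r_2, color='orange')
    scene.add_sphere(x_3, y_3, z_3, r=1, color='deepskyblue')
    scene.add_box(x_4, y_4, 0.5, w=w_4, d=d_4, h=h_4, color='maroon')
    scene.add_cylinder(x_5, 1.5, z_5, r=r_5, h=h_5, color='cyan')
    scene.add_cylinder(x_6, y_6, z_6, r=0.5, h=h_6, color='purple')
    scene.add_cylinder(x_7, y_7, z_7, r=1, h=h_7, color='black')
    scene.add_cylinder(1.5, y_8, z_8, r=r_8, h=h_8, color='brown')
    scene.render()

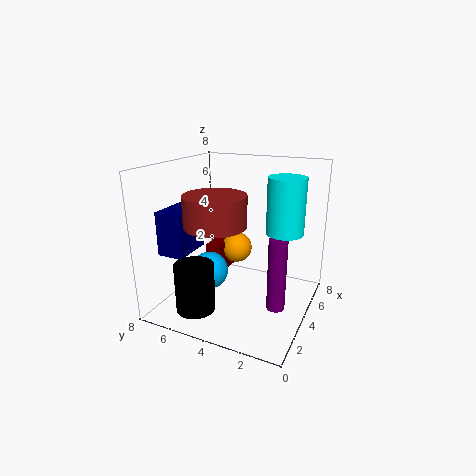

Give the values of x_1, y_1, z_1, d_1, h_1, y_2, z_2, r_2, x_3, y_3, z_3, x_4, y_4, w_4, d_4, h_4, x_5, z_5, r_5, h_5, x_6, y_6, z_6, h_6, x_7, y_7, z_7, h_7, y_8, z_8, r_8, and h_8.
x_1 = 2
y_1 = 6.5
z_1 = 3
d_1 = 1.5
h_1 = 2.5
y_2 = 5.5
z_2 = 2
r_2 = 1
x_3 = 2.5
y_3 = 5
z_3 = 2.5
x_4 = 5.5
y_4 = 6
w_4 = 2
d_4 = 1
h_4 = 2
x_5 = 4.5
z_5 = 4.5
r_5 = 1
h_5 = 3
x_6 = 3.5
y_6 = 1.5
z_6 = 0.5
h_6 = 4
x_7 = 1
y_7 = 5
z_7 = 1
h_7 = 2.5
y_8 = 4
z_8 = 5.5
r_8 = 1.5
h_8 = 1.5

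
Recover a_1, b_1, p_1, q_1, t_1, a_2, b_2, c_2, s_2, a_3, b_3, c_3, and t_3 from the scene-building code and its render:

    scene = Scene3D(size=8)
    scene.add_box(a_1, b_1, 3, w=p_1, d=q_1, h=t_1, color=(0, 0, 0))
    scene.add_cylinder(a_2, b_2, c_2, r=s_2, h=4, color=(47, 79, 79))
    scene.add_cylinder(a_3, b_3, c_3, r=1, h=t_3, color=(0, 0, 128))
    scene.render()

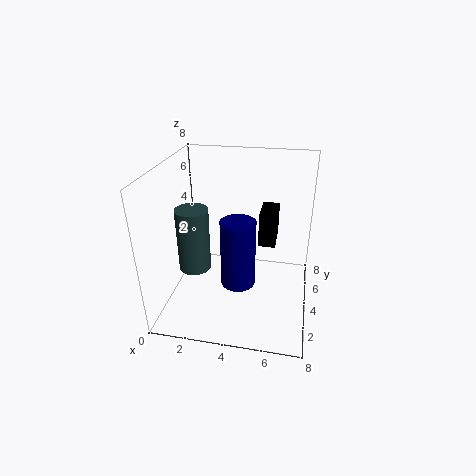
a_1 = 5, b_1 = 5, p_1 = 1, q_1 = 2, t_1 = 2, a_2 = 1, b_2 = 5, c_2 = 1, s_2 = 1, a_3 = 4, b_3 = 4, c_3 = 1, t_3 = 4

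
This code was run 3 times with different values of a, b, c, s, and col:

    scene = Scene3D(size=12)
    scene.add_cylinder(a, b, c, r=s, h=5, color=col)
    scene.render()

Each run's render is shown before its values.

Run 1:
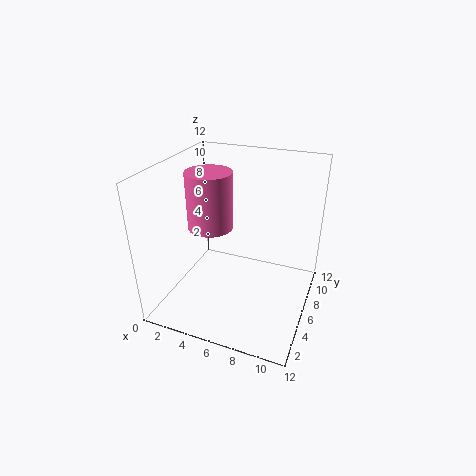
a = 3, b = 7, c = 6, s = 2, col = 'hotpink'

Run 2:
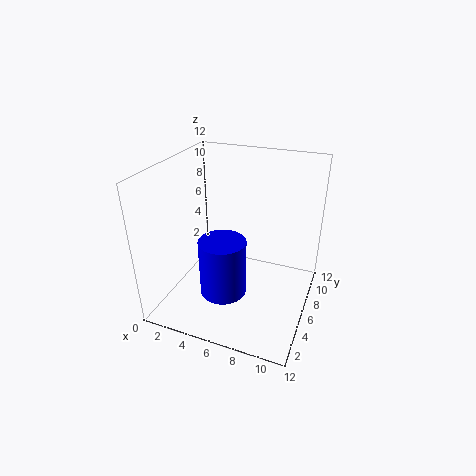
a = 5, b = 5, c = 1, s = 2, col = 'blue'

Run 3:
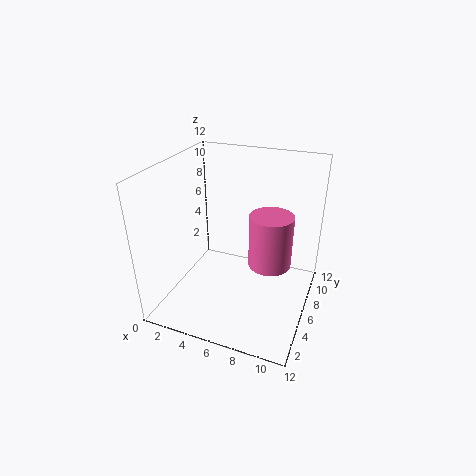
a = 8, b = 9, c = 2, s = 2, col = 'hotpink'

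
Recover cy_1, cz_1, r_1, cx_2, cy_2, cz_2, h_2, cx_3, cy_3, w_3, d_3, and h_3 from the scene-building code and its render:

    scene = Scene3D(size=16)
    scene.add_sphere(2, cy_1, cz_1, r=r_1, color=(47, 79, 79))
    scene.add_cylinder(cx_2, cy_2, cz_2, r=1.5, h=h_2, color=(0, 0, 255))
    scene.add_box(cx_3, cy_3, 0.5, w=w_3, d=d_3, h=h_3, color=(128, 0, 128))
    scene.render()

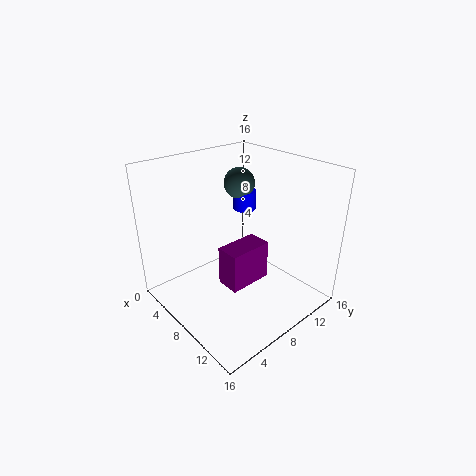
cy_1 = 13.5; cz_1 = 11.5; r_1 = 2; cx_2 = 2.5; cy_2 = 14; cz_2 = 8; h_2 = 2.5; cx_3 = 5; cy_3 = 7.5; w_3 = 3; d_3 = 5.5; h_3 = 5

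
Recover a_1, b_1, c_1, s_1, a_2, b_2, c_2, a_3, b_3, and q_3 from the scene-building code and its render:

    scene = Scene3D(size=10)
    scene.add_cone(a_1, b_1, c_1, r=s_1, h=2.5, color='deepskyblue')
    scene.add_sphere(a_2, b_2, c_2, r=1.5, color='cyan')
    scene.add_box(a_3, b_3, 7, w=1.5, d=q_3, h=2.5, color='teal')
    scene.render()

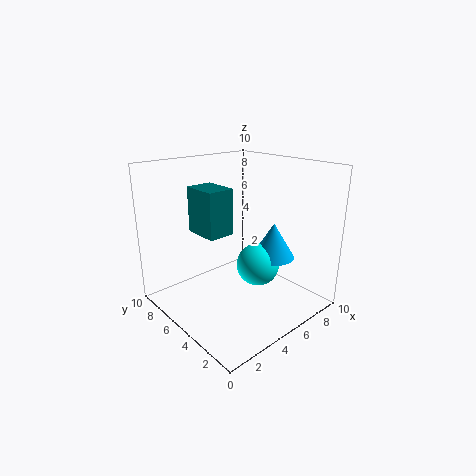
a_1 = 7; b_1 = 3.5; c_1 = 3.5; s_1 = 1.5; a_2 = 6; b_2 = 4; c_2 = 3; a_3 = 0.5; b_3 = 2; q_3 = 2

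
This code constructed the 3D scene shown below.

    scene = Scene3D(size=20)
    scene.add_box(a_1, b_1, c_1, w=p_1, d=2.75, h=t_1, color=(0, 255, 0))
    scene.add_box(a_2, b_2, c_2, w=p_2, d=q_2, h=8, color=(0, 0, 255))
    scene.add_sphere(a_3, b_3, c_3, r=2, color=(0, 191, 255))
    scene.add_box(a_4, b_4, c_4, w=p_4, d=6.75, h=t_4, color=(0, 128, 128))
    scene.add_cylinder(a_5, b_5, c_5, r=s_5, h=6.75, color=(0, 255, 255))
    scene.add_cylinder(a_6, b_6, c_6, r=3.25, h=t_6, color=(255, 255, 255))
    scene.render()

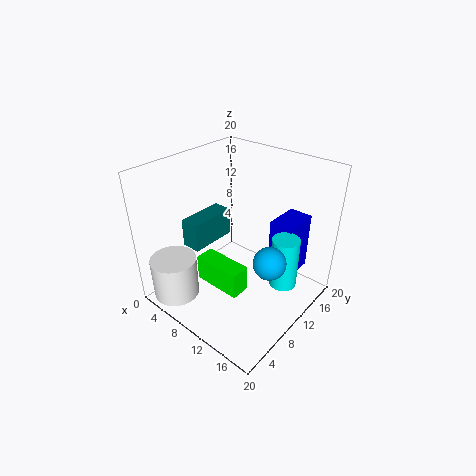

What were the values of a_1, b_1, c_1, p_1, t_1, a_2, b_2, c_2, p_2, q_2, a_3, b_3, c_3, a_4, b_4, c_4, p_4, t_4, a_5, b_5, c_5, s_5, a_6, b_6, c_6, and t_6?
a_1 = 5.75; b_1 = 6; c_1 = 3.25; p_1 = 7; t_1 = 3.75; a_2 = 14; b_2 = 11.75; c_2 = 5.25; p_2 = 3.25; q_2 = 5; a_3 = 17.25; b_3 = 7.25; c_3 = 10.75; a_4 = 3.75; b_4 = 5.5; c_4 = 8.5; p_4 = 2.75; t_4 = 4; a_5 = 17.5; b_5 = 10.25; c_5 = 6; s_5 = 1.75; a_6 = 3.75; b_6 = 3.25; c_6 = 1.25; t_6 = 6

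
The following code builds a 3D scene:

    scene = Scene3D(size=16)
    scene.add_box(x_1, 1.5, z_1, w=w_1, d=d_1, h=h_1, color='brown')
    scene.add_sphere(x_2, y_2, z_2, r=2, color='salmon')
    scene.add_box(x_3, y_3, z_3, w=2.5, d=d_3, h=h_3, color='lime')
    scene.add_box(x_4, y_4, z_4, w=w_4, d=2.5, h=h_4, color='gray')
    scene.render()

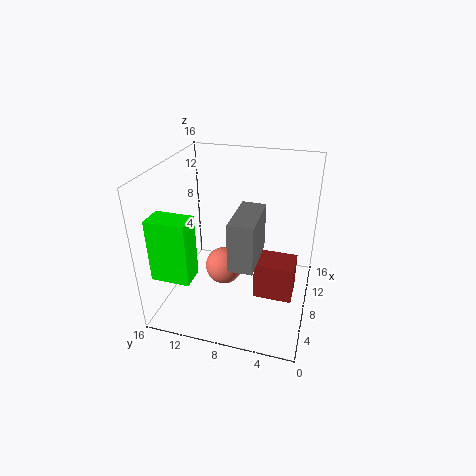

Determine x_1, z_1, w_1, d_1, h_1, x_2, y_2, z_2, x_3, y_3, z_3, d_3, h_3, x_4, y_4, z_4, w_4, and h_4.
x_1 = 7.5, z_1 = 0.5, w_1 = 3.5, d_1 = 4.5, h_1 = 4.5, x_2 = 6, y_2 = 9, z_2 = 5.5, x_3 = 1, y_3 = 11, z_3 = 6, d_3 = 4, h_3 = 6.5, x_4 = 2.5, y_4 = 5, z_4 = 7.5, w_4 = 5.5, h_4 = 5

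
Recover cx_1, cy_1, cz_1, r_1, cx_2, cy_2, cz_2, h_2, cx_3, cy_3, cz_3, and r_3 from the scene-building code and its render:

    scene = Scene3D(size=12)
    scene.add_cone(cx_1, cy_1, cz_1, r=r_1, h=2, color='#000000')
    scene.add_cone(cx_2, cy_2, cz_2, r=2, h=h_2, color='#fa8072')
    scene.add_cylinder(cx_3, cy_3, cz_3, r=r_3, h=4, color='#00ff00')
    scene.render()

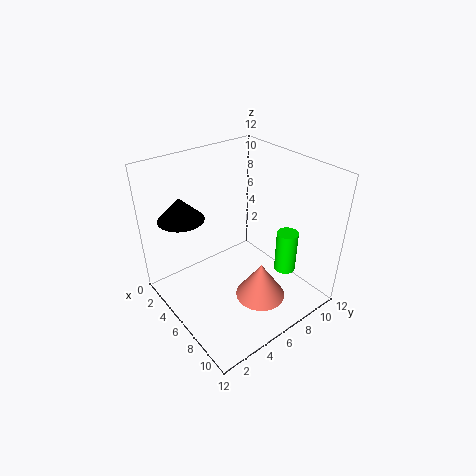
cx_1 = 2
cy_1 = 3
cz_1 = 7
r_1 = 2
cx_2 = 9
cy_2 = 6
cz_2 = 2
h_2 = 3
cx_3 = 7
cy_3 = 11
cz_3 = 1
r_3 = 1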